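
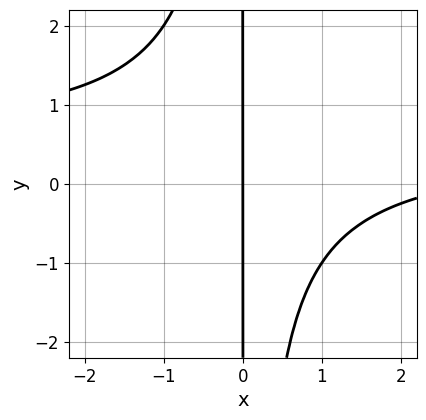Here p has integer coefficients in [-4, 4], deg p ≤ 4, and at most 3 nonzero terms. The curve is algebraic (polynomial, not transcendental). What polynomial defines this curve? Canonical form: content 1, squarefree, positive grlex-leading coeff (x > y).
The degree is 3 — no degree-2 curve has this shape.
Observable constraints: the visible y-axis segment lies entirely on the curve; it meets the x-axis at x = 0 (among the integer gridlines).
Together with the visible shape, these determine p as stated.

2*x^2*y - x^2 + 3*x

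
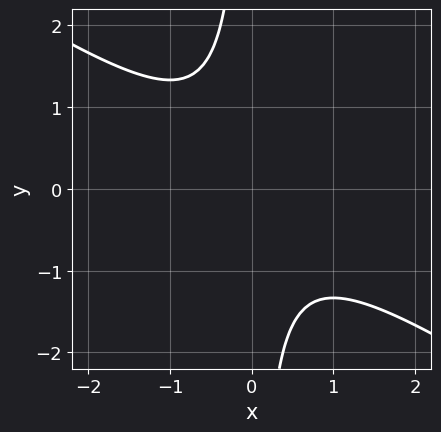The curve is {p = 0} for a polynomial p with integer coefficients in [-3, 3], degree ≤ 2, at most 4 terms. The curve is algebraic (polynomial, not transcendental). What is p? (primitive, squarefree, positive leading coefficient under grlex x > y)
2*x^2 + 3*x*y + 2

deg p = 2. The shape is more complex than any degree-1 curve.
From the axis intercepts and sections: it misses every integer gridline on the x-axis; the curve avoids every integer y-axis point in the box.
Fitting integer coefficients to these (and the overall shape) gives p.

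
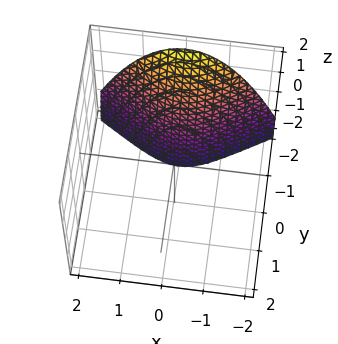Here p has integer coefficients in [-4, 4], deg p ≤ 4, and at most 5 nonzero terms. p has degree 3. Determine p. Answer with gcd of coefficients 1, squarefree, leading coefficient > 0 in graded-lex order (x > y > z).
y^3 + y^2*z + 3*x^2 + 3

deg p = 3.
Reading off the gridlines: no x-intercept at any integer in the box; the surface avoids every integer z-axis point in the box.
These observations pin down the coefficients.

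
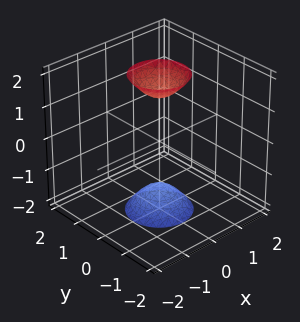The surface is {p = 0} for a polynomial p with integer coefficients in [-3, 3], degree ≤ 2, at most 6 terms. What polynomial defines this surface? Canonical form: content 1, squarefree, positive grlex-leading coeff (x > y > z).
1. There are 2 components. Treating them together as one polynomial.
2. deg p = 2. Two sheets facing apart; a quadric.
3. Symmetry: the z-axis is an axis of rotation, so x and y enter only as x² + y²; mirror symmetry z ↦ −z ⇒ only even powers of z.
4. Against the integer gridlines: the surface avoids every integer x-axis point in the box; no y-intercept at any integer in the box; a circular section at z = -2 has radius between 0 and 1.
5. Matching integer coefficients to the picture gives p.

3*x^2 + 3*y^2 - z^2 + 2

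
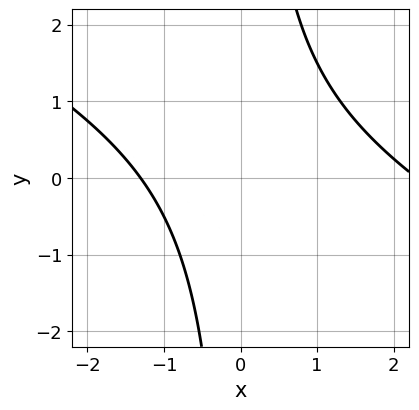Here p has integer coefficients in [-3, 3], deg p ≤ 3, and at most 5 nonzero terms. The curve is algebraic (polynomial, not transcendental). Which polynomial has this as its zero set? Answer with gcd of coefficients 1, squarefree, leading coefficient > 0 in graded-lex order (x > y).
x^2 + 2*x*y - x - 3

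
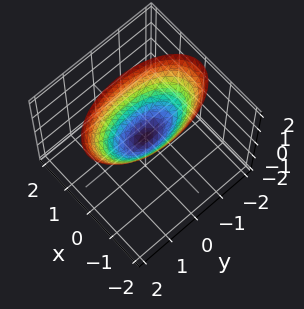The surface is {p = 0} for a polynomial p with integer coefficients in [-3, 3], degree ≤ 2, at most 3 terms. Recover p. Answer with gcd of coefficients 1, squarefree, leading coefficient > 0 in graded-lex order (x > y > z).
3*x^2 + y^2 - 2*z

1. deg p = 2.
2. Symmetries: mirror symmetry x ↦ −x ⇒ only even powers of x; mirror symmetry y ↦ −y ⇒ only even powers of y.
3. From the visible intercepts: it crosses the x-axis at the gridline x = 0; one z-axis crossing is at z = 0.
4. Matching integer coefficients to the picture gives p.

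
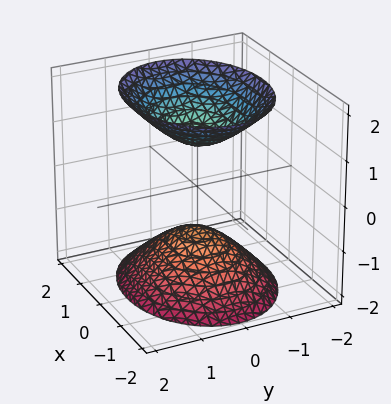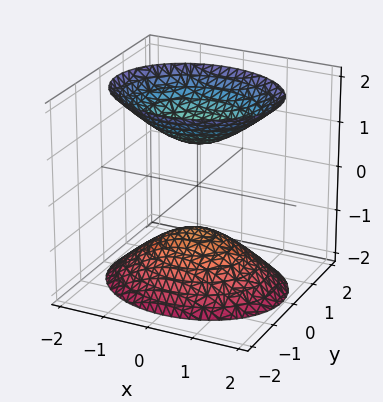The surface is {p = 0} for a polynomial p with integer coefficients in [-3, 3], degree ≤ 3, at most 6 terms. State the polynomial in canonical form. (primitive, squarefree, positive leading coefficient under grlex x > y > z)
First, there are 2 components. Treating them together as one polynomial.
Next, degree: two sheets facing apart; a quadric, so deg p = 2.
Then, symmetries: mirror symmetry y ↦ −y ⇒ only even powers of y; it's symmetric under x → −x, forcing even powers of x; mirror symmetry z ↦ −z ⇒ only even powers of z.
Then, reading off the gridlines: among the integer gridlines, it crosses the z-axis at z ∈ {-1, 1}; the surface avoids every integer x-axis point in the box; the surface avoids every integer y-axis point in the box.
Finally, the integer polynomial consistent with all of this is the stated p.

2*x^2 + 3*y^2 - 2*z^2 + 2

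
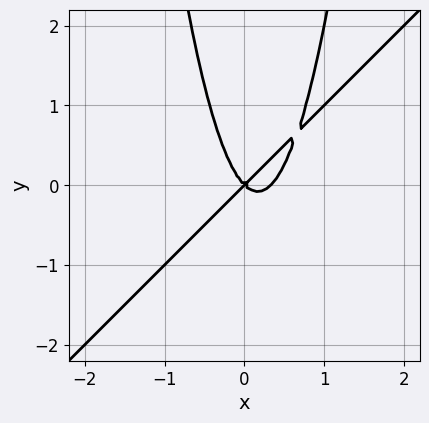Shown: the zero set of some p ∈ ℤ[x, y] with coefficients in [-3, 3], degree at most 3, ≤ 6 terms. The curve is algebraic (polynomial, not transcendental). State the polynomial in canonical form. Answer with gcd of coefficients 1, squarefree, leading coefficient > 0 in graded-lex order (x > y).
First, the degree is 3 — the shape is more complex than any degree-2 curve.
Then, checking where it meets the axes: one y-axis crossing is at y = 0; it crosses the x-axis at the gridline x = 0.
Finally, fitting integer coefficients to these (and the overall shape) gives p.

3*x^3 - 3*x^2*y - x^2 + y^2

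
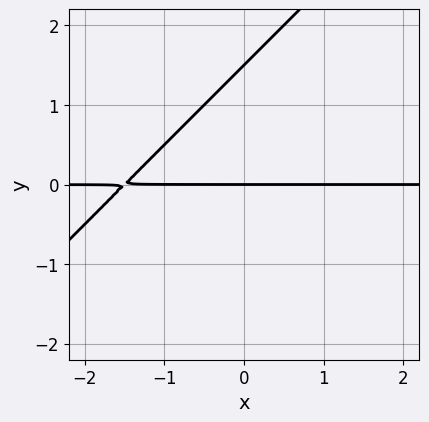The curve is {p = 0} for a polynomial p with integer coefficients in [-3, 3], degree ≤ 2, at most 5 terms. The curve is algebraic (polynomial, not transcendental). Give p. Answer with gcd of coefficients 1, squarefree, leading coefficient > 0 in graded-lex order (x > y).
2*x*y - 2*y^2 + 3*y

(a) The degree is 2 — a generic line meets the curve in up to 2 points.
(b) Reading off the gridlines: it crosses the y-axis at the gridline y = 0; every point of the x-axis in the box is on the curve.
(c) These observations pin down the coefficients.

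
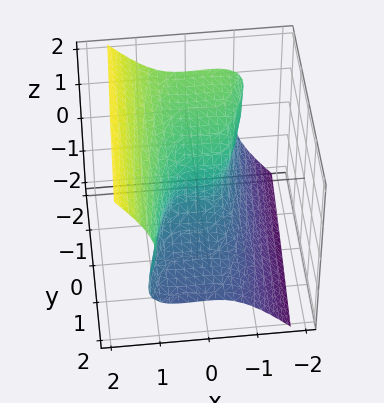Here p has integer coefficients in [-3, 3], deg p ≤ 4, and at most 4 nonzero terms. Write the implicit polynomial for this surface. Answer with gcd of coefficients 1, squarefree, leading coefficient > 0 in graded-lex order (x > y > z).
First, degree: a generic line meets the surface in up to 3 points, so deg p = 3.
Then, observable constraints: one y-axis crossing is at y = 0; it crosses the x-axis at the gridline x = 0; it crosses the z-axis at the gridline z = 0.
Finally, matching integer coefficients to the picture gives p.

3*x^3 + 2*x^2*z - 3*z^3 - 2*y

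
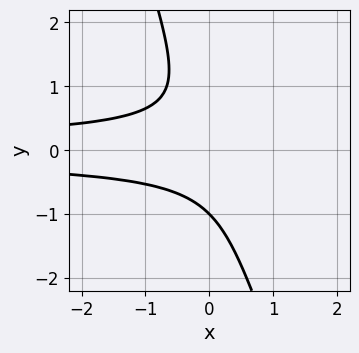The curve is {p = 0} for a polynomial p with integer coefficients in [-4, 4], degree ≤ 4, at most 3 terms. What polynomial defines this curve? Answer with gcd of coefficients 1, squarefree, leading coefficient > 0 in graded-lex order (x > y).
3*x*y^2 + y^3 + 1

Degree: no degree-2 curve has this shape, so deg p = 3.
Reading off the gridlines: it meets the y-axis at y = -1 (among the integer gridlines); no x-intercept at any integer in the box.
These observations pin down the coefficients.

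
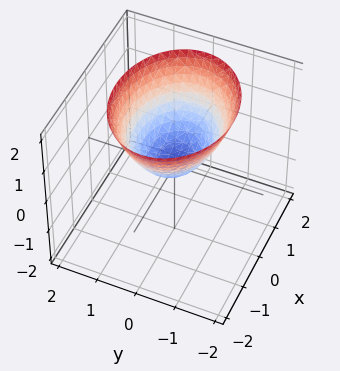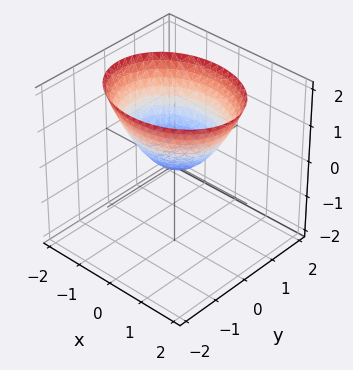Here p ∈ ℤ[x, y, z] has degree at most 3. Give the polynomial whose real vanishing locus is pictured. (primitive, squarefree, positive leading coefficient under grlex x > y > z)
1. Degree: a single bowl opening along one axis; a quadric, so deg p = 2.
2. Symmetries: it's symmetric under x → −x, forcing even powers of x; mirror symmetry y ↦ −y ⇒ only even powers of y.
3. Reading off the gridlines: it crosses the z-axis at the gridline z = 0; it crosses the x-axis at the gridline x = 0; it crosses the y-axis at the gridline y = 0.
4. Solving for integer coefficients yields p as stated.

2*x^2 + 3*y^2 - 3*z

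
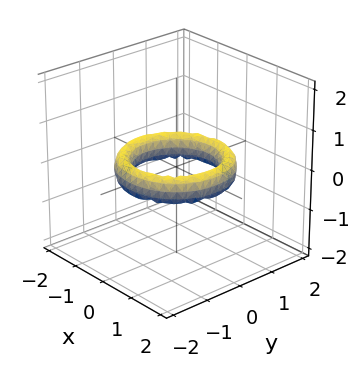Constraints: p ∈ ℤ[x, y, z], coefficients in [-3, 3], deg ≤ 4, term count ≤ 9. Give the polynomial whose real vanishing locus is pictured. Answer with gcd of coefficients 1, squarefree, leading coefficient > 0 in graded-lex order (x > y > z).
1. The degree is 4 — the shape is more complex than any degree-3 surface.
2. Symmetries: the surface is invariant under rotation about z: p = q(x² + y², z).
3. Against the integer gridlines: the y-axis gridline crossings are at y ∈ {-1, 1}; a circular section at z = 0 has radius exactly 1; no z-intercept at any integer in the box; among the integer gridlines, it crosses the x-axis at x ∈ {-1, 1}.
4. Fitting integer coefficients to these (and the overall shape) gives p.

x^4 + 2*x^2*y^2 + y^4 - 3*x^2 - 3*y^2 + 2*z^2 + 2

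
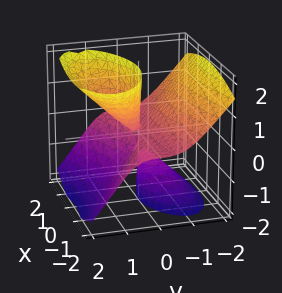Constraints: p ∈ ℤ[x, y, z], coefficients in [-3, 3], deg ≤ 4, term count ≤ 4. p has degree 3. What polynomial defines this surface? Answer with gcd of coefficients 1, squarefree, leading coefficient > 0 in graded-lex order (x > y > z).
x^2*z + 2*y^3 - 2*y*z^2 - y*z

1. I count 2 distinct pieces. Treating them together as one polynomial.
2. deg p = 3. The shape is more complex than any degree-2 surface.
3. Reading off the gridlines: the visible z-axis segment lies entirely on the surface; it meets the y-axis at y = 0 (among the integer gridlines); the visible x-axis segment lies entirely on the surface.
4. Solving for integer coefficients yields p as stated.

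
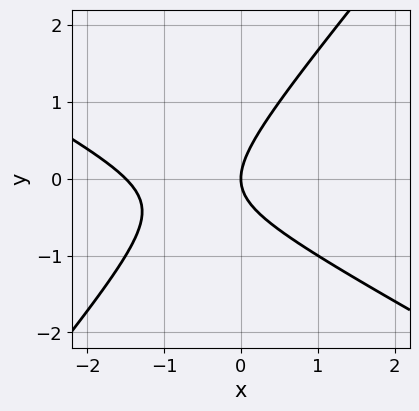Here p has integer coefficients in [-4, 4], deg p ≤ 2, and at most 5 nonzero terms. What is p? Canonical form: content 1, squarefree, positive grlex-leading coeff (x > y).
1. deg p = 2. No degree-1 curve has this shape.
2. Against the integer gridlines: it crosses the y-axis at the gridline y = 0; it crosses the x-axis at the gridline x = 0.
3. Assembling these constraints gives the stated polynomial.

2*x^2 + 2*x*y - 3*y^2 + 3*x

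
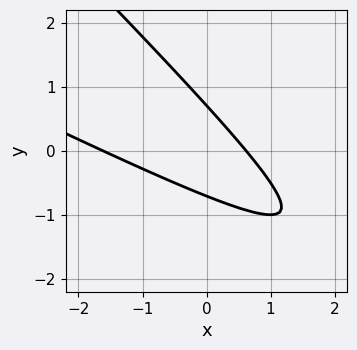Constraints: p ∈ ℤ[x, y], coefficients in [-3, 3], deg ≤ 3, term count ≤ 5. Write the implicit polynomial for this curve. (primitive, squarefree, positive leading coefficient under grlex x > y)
x^2 + 3*x*y + 2*y^2 + x - 1

1. The degree is 2 — a generic line meets the curve in up to 2 points.
2. Matching integer coefficients to the picture gives p.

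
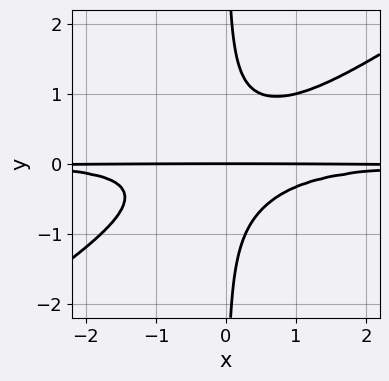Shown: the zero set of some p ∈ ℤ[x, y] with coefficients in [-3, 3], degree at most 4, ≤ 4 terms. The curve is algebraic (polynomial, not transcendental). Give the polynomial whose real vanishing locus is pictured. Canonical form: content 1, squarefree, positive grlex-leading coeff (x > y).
The degree is 4 — no degree-3 curve has this shape.
Checking where it meets the axes: the visible x-axis segment lies entirely on the curve; one y-axis crossing is at y = 0.
Matching integer coefficients to the picture gives p.

2*x^2*y^2 - 3*x*y^3 + y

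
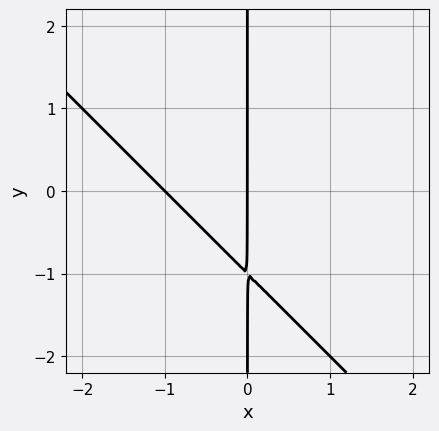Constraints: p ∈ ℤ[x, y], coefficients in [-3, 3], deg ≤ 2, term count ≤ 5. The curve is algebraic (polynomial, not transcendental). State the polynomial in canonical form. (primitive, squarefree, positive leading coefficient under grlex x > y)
The degree is 2 — the shape is more complex than any degree-1 curve.
From the visible intercepts: among the integer gridlines, it crosses the x-axis at x ∈ {-1, 0}; the visible y-axis segment lies entirely on the curve.
Matching integer coefficients to the picture gives p.

x^2 + x*y + x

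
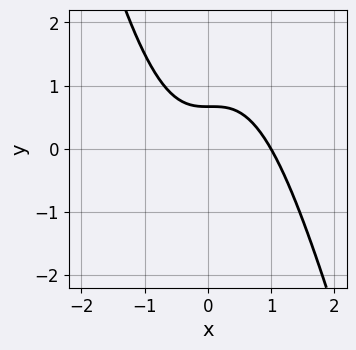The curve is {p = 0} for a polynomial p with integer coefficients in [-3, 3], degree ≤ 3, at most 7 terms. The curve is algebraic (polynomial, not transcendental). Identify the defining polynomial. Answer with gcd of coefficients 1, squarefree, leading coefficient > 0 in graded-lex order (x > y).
1. deg p = 3. The shape is more complex than any degree-2 curve.
2. Observable constraints: one x-axis crossing is at x = 1.
3. Assembling these constraints gives the stated polynomial.

3*x^3 + x^2*y - x^2 + 3*y - 2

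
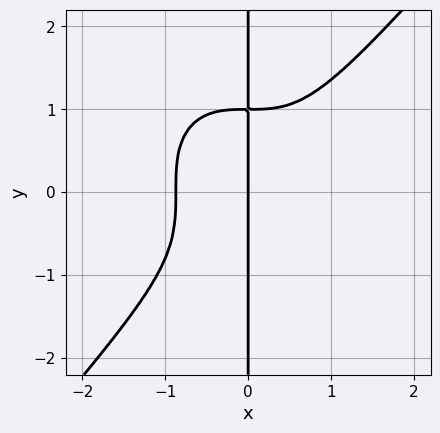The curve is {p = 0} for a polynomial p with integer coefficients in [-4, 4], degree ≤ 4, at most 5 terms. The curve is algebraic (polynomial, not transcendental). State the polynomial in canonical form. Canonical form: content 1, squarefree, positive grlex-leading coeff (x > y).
The degree is 4 — no degree-3 curve has this shape.
From the axis intercepts and sections: it crosses the x-axis at the gridline x = 0; every point of the y-axis in the box is on the curve.
Putting this together gives p.

3*x^4 - 2*x*y^3 + 2*x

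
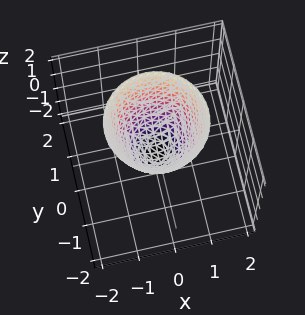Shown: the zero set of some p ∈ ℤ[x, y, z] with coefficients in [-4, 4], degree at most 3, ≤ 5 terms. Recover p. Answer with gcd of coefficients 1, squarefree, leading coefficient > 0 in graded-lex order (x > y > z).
deg p = 2. No degree-1 surface has this shape.
Symmetries: every cross-section ⟂ z is a circle, so x, y appear only via x² + y².
Against the integer gridlines: a circular section at z = 0 has radius between 0 and 1.
Together with the visible shape, these determine p as stated.

3*x^2 + 3*y^2 - 2*z - 1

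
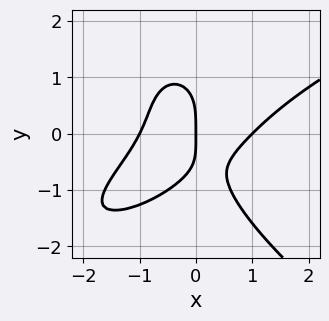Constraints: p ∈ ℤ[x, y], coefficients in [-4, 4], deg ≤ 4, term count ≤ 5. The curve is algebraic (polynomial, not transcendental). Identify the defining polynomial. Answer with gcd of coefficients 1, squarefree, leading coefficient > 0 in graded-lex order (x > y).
y^4 - 2*x^3 + 3*x^2*y + x*y + 2*x

(a) Degree: a generic line meets the curve in up to 4 points, so deg p = 4.
(b) Against the integer gridlines: it crosses the y-axis at the gridline y = 0; among the integer gridlines, it crosses the x-axis at x ∈ {-1, 0, 1}.
(c) Assembling these constraints gives the stated polynomial.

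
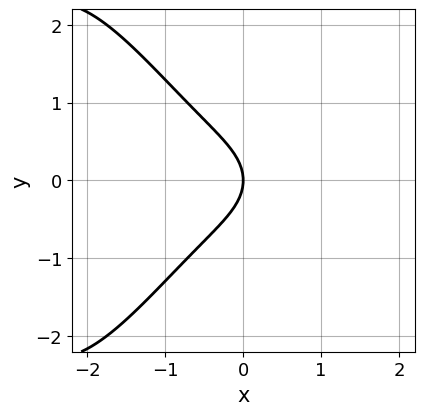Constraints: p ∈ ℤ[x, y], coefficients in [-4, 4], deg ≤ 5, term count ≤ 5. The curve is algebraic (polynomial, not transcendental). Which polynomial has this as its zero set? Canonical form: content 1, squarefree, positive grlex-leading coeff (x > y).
1. deg p = 4. No degree-3 curve has this shape.
2. Symmetries: the y ↦ −y reflection is a symmetry, so y appears only in even powers.
3. From the axis intercepts and sections: one y-axis crossing is at y = 0; it meets the x-axis at x = 0 (among the integer gridlines).
4. Fitting integer coefficients to these (and the overall shape) gives p.

x^4 + 3*x^3 + 3*y^2 + 3*x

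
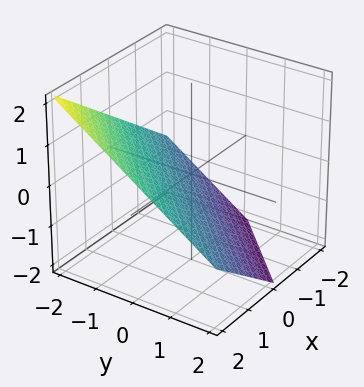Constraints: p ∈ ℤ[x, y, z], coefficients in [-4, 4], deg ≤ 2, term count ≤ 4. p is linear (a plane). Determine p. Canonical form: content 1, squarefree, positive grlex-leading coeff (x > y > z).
1. The degree is 1 — every cross-section is a straight line — this is a plane.
2. From the visible intercepts: it meets the y-axis at y = -1 (among the integer gridlines); it meets the x-axis at x = 1 (among the integer gridlines).
3. Assembling these constraints gives the stated polynomial.

2*x - 2*y - 3*z - 2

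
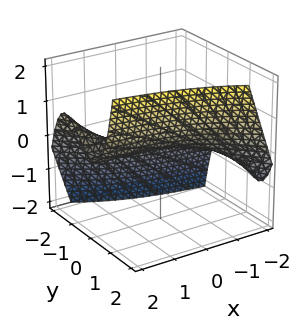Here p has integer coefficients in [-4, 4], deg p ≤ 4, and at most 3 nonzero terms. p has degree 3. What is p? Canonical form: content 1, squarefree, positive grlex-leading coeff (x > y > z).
Degree: no degree-2 surface has this shape, so deg p = 3.
From the axis intercepts and sections: the visible x-axis segment lies entirely on the surface; one z-axis crossing is at z = 0; one y-axis crossing is at y = 0.
These observations pin down the coefficients.

2*x*y^2 + 2*y^3 - 3*z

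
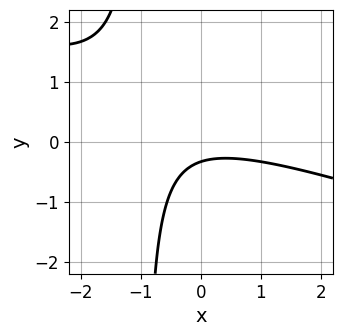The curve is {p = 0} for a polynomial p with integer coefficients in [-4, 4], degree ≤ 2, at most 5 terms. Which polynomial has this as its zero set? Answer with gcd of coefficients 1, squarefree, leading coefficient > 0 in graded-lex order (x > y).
x^2 + 3*x*y + 3*y + 1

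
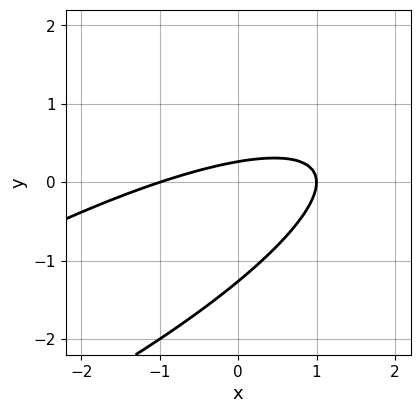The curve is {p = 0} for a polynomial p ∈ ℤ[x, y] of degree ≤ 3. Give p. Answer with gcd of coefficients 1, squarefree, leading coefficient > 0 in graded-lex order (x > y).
x^2 - 3*x*y + 3*y^2 + 3*y - 1

(a) Degree: no degree-1 curve has this shape, so deg p = 2.
(b) Reading off the gridlines: the x-axis gridline crossings are at x ∈ {-1, 1}.
(c) Solving for integer coefficients yields p as stated.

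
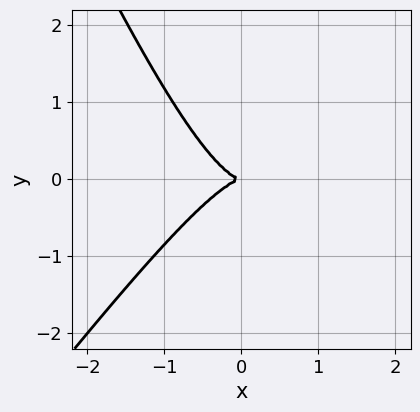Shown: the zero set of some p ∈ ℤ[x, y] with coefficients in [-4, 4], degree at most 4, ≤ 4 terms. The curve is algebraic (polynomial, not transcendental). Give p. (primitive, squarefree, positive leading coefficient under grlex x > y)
3*x^3 - x^2*y - x*y^2 + 2*y^2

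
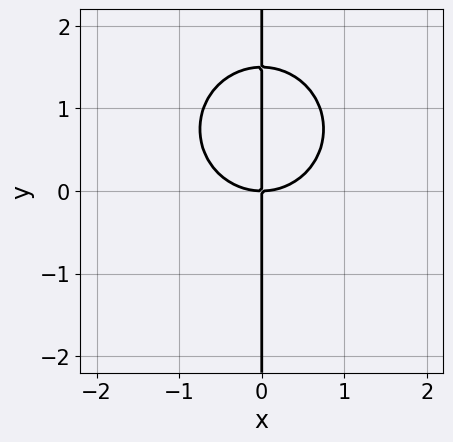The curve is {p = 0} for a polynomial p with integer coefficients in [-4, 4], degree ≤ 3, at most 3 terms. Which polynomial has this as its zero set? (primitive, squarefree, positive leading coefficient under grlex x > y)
First, degree: no degree-2 curve has this shape, so deg p = 3.
Next, observable constraints: one x-axis crossing is at x = 0; every point of the y-axis in the box is on the curve.
Finally, matching integer coefficients to the picture gives p.

2*x^3 + 2*x*y^2 - 3*x*y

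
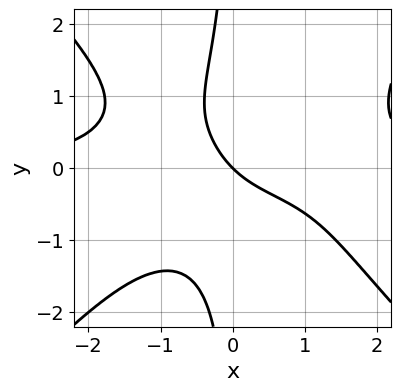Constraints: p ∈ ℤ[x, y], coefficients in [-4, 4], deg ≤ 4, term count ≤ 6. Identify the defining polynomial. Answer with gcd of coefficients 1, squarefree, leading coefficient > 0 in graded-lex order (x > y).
2*x^3*y - 2*x*y^3 - 3*x*y - 3*x - 3*y

1. Degree: the shape is more complex than any degree-3 curve, so deg p = 4.
2. From the visible intercepts: it crosses the x-axis at the gridline x = 0; it crosses the y-axis at the gridline y = 0.
3. Putting this together gives p.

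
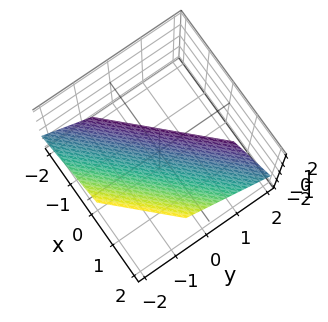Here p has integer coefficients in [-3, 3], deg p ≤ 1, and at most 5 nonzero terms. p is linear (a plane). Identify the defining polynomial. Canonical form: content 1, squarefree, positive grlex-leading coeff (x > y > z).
3*x - 3*y - 3*z - 2

1. deg p = 1. The surface is flat (a plane).
2. The integer polynomial consistent with all of this is the stated p.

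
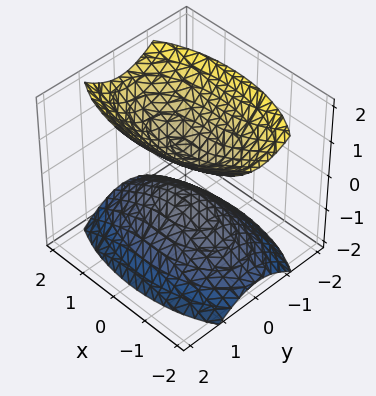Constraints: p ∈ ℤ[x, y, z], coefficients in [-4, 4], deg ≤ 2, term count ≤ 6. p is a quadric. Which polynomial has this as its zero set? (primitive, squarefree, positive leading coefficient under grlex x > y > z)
x^2 + 3*y^2 - 2*z^2 + 1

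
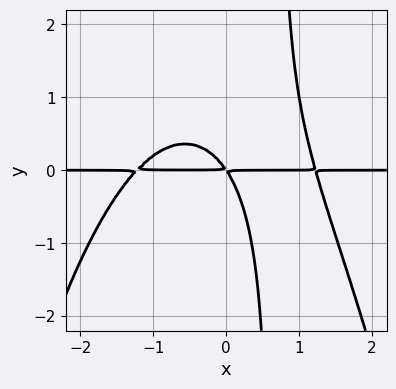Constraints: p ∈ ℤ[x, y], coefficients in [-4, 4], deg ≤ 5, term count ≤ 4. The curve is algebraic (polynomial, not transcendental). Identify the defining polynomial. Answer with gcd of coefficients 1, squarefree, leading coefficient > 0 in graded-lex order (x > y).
deg p = 4.
Against the integer gridlines: the visible x-axis segment lies entirely on the curve.
Matching integer coefficients to the picture gives p.

2*x^3*y + 3*x*y^2 - 3*x*y - 2*y^2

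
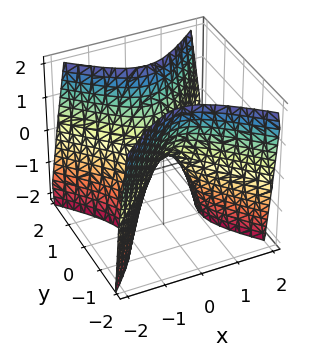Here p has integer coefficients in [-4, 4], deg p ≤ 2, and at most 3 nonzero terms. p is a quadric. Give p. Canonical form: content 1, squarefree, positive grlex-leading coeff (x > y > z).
2*x^2 - 2*y^2 + z

(a) The degree is 2 — a hyperbolic paraboloid; a quadric.
(b) Symmetries: mirror symmetry y ↦ −y ⇒ only even powers of y; it's symmetric under x → −x, forcing even powers of x.
(c) From the axis intercepts and sections: it meets the z-axis at z = 0 (among the integer gridlines); one x-axis crossing is at x = 0; it meets the y-axis at y = 0 (among the integer gridlines).
(d) Fitting integer coefficients to these (and the overall shape) gives p.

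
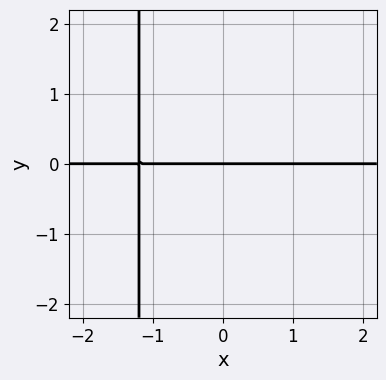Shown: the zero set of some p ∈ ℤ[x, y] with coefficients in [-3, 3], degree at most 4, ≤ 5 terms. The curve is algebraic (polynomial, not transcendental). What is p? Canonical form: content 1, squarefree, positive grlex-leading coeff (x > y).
2*x^3*y + x^2*y + 2*y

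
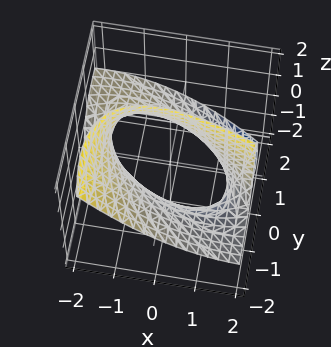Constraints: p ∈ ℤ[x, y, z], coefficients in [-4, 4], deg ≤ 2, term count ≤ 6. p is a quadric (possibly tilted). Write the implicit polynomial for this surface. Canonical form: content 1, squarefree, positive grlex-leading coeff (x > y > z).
x^2 + 2*x*y + y^2 + 3*y*z - 2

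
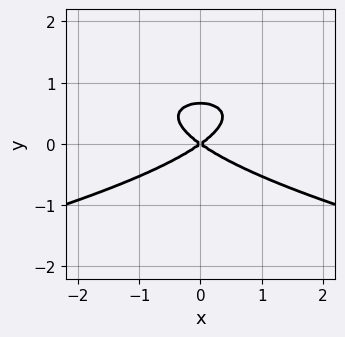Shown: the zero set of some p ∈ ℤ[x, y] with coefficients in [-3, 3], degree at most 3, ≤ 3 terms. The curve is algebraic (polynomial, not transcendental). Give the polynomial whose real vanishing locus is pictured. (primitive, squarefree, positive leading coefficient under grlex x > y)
(a) Degree: the shape is more complex than any degree-2 curve, so deg p = 3.
(b) Symmetries: the x ↦ −x reflection is a symmetry, so x appears only in even powers.
(c) Reading off the gridlines: one y-axis crossing is at y = 0; one x-axis crossing is at x = 0.
(d) The integer polynomial consistent with all of this is the stated p.

3*y^3 + x^2 - 2*y^2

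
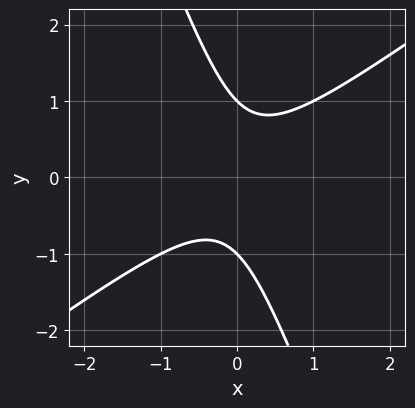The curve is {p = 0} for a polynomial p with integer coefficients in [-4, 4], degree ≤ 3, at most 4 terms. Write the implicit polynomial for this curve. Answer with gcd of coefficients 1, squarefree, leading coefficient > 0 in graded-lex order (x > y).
2*x^2 - 2*x*y - y^2 + 1

First, the degree is 2 — no degree-1 curve has this shape.
Next, against the integer gridlines: no x-intercept at any integer in the box; among the integer gridlines, it crosses the y-axis at y ∈ {-1, 1}.
Finally, together with the visible shape, these determine p as stated.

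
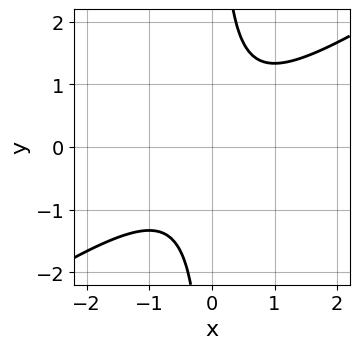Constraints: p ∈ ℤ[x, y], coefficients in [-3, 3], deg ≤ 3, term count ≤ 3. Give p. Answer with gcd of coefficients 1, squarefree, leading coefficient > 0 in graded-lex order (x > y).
2*x^2 - 3*x*y + 2

First, deg p = 2. The shape is more complex than any degree-1 curve.
Then, reading off the gridlines: no y-intercept at any integer in the box; the curve avoids every integer x-axis point in the box.
Finally, fitting integer coefficients to these (and the overall shape) gives p.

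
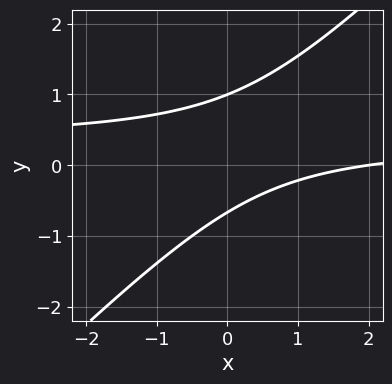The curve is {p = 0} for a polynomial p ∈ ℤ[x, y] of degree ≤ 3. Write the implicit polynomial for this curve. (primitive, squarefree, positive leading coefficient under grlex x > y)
3*x*y - 3*y^2 - x + y + 2

1. The degree is 2 — the shape is more complex than any degree-1 curve.
2. Checking where it meets the axes: one y-axis crossing is at y = 1; it meets the x-axis at x = 2 (among the integer gridlines).
3. Solving for integer coefficients yields p as stated.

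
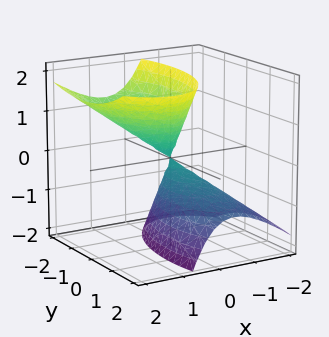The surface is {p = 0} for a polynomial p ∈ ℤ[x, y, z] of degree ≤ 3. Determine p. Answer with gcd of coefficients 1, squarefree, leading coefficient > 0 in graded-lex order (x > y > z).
First, the picture has 2 separate pieces. They look like related sheets of one shape, so recover p as a whole.
Next, the degree is 2 — a generic line meets the surface in up to 2 points.
Next, checking where it meets the axes: it crosses the y-axis at the gridline y = 0; one x-axis crossing is at x = 0.
Finally, fitting integer coefficients to these (and the overall shape) gives p.

3*x^2 - 3*x*z + y^2 + y*z - z^2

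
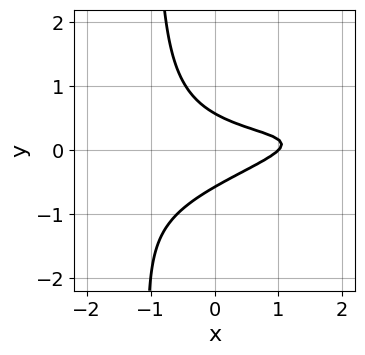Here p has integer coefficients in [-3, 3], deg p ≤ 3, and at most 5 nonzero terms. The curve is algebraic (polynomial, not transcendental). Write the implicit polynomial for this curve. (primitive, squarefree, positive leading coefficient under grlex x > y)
(a) deg p = 3. The shape is more complex than any degree-2 curve.
(b) Observable constraints: it meets the x-axis at x = 1 (among the integer gridlines).
(c) These observations pin down the coefficients.

x^2*y - 3*x*y^2 - 3*y^2 - x + 1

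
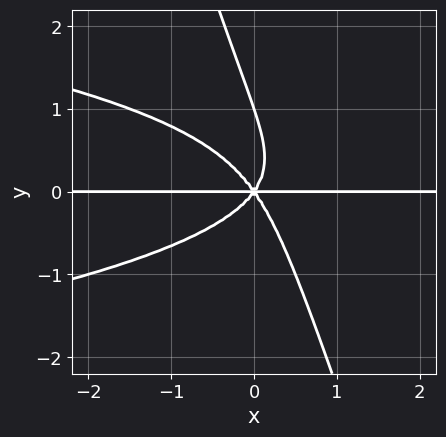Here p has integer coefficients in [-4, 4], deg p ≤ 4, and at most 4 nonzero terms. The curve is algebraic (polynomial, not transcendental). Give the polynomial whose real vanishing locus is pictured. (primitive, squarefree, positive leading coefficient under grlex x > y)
3*x*y^3 + y^4 + 2*x^2*y - y^3

(a) deg p = 4. No degree-3 curve has this shape.
(b) Checking where it meets the axes: every point of the x-axis in the box is on the curve; among the integer gridlines, it crosses the y-axis at y ∈ {0, 1}.
(c) Assembling these constraints gives the stated polynomial.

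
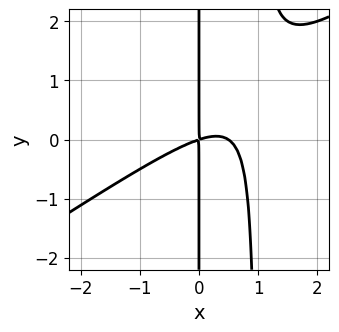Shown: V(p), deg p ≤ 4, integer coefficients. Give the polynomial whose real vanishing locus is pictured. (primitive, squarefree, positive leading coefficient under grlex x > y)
deg p = 3.
From the axis intercepts and sections: the visible y-axis segment lies entirely on the curve.
Solving for integer coefficients yields p as stated.

2*x^3 - 3*x^2*y - x^2 + 3*x*y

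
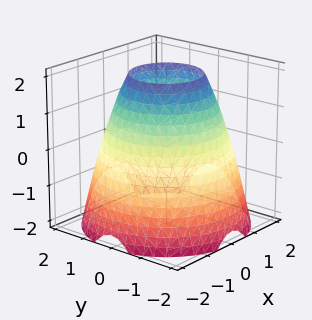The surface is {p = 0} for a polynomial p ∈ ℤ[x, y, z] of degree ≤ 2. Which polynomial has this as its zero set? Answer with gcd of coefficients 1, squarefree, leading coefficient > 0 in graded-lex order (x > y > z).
Degree: no degree-1 surface has this shape, so deg p = 2.
Symmetry: every cross-section ⟂ z is a circle, so x, y appear only via x² + y².
Against the integer gridlines: a circular section at z = 1 has radius between 1 and 2; no z-intercept at any integer in the box.
Putting this together gives p.

x^2 + y^2 + z - 3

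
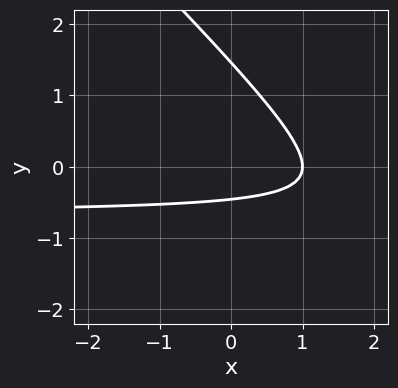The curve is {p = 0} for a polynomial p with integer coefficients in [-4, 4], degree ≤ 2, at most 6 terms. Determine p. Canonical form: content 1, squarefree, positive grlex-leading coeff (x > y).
First, the degree is 2 — no degree-1 curve has this shape.
Next, observable constraints: it meets the x-axis at x = 1 (among the integer gridlines).
Finally, fitting integer coefficients to these (and the overall shape) gives p.

3*x*y + 3*y^2 + 2*x - 3*y - 2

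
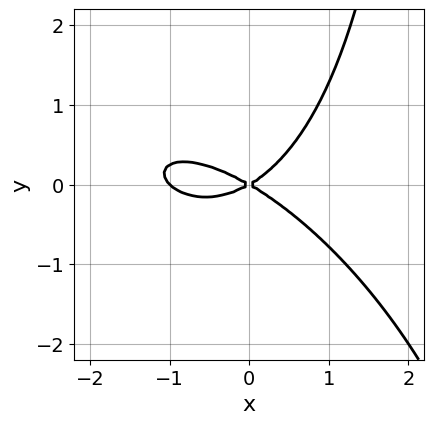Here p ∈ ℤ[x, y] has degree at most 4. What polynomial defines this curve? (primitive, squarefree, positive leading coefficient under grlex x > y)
x^3 + x^2*y + x*y^2 + x^2 - 3*y^2

First, degree: the shape is more complex than any degree-2 curve, so deg p = 3.
Then, observable constraints: the x-axis gridline crossings are at x ∈ {-1, 0}; it meets the y-axis at y = 0 (among the integer gridlines).
Finally, these observations pin down the coefficients.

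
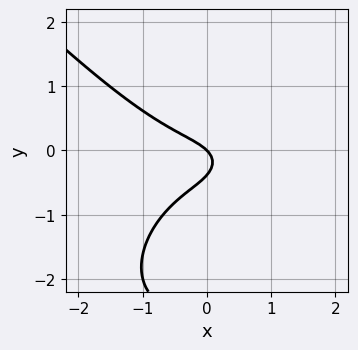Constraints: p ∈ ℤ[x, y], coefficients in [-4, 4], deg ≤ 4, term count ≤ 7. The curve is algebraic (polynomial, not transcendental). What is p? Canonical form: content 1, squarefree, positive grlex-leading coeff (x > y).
(a) Degree: the shape is more complex than any degree-2 curve, so deg p = 3.
(b) Against the integer gridlines: it crosses the y-axis at the gridline y = 0; one x-axis crossing is at x = 0.
(c) Assembling these constraints gives the stated polynomial.

x^3 + y^3 + 3*y^2 + x + y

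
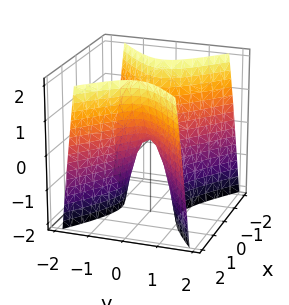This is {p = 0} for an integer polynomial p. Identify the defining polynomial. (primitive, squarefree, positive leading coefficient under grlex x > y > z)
Degree: a saddle surface; a quadric, so deg p = 2.
Symmetries: it's symmetric under y → −y, forcing even powers of y; it's symmetric under x → −x, forcing even powers of x.
From the visible intercepts: one z-axis crossing is at z = 0; one y-axis crossing is at y = 0.
The integer polynomial consistent with all of this is the stated p.

2*x^2 - 3*y^2 - z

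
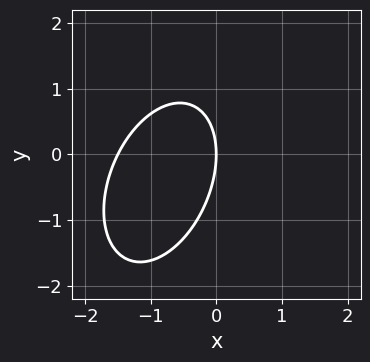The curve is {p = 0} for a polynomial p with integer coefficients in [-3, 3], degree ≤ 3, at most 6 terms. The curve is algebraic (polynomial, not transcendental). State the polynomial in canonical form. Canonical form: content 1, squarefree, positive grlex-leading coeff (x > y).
2*x^2 - x*y + y^2 + 3*x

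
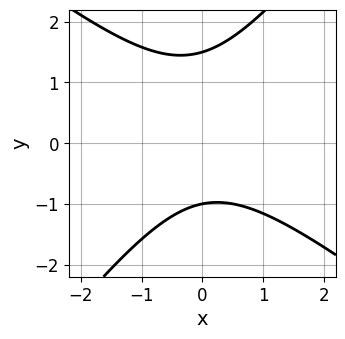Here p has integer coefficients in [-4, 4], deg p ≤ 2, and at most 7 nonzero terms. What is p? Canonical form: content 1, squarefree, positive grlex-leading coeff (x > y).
(a) deg p = 2. The shape is more complex than any degree-1 curve.
(b) Checking where it meets the axes: it crosses the y-axis at the gridline y = -1; no x-intercept at any integer in the box.
(c) Putting this together gives p.

2*x^2 + x*y - 2*y^2 + y + 3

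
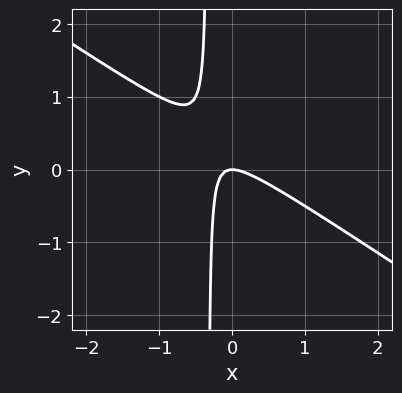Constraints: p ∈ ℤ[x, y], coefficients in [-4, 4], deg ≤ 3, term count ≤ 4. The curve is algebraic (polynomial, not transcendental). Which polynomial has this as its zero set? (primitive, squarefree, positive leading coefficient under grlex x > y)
1. The degree is 2 — a generic line meets the curve in up to 2 points.
2. From the visible intercepts: it crosses the x-axis at the gridline x = 0; it meets the y-axis at y = 0 (among the integer gridlines).
3. Assembling these constraints gives the stated polynomial.

2*x^2 + 3*x*y + y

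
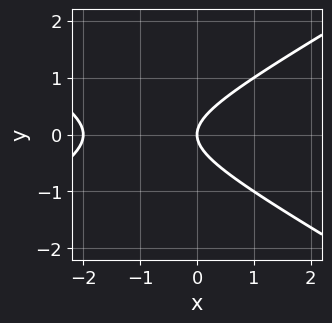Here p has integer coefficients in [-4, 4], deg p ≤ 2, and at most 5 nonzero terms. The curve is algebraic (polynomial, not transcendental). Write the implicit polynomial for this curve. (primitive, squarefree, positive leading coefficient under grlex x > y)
First, degree: a generic line meets the curve in up to 2 points, so deg p = 2.
Next, symmetries: it's symmetric under y → −y, forcing even powers of y.
Next, checking where it meets the axes: among the integer gridlines, it crosses the x-axis at x ∈ {-2, 0}; one y-axis crossing is at y = 0.
Finally, solving for integer coefficients yields p as stated.

x^2 - 3*y^2 + 2*x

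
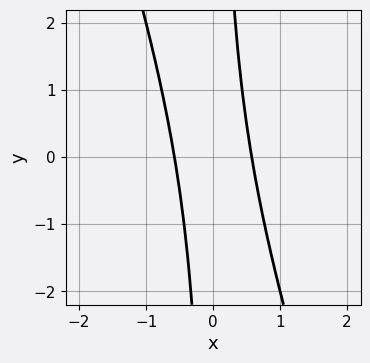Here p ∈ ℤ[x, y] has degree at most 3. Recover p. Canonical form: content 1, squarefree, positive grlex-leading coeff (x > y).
3*x^2 + x*y - 1

(a) deg p = 2. A generic line meets the curve in up to 2 points.
(b) Observable constraints: it misses every integer gridline on the y-axis.
(c) Together with the visible shape, these determine p as stated.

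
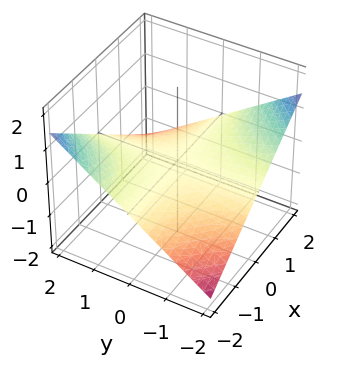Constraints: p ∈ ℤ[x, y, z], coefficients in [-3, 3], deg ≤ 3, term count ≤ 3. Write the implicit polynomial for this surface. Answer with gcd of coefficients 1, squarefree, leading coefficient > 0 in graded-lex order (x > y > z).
x*y + 3*z

1. The degree is 2 — a hyperbolic paraboloid; a quadric.
2. From the axis intercepts and sections: it meets the z-axis at z = 0 (among the integer gridlines); the visible y-axis segment lies entirely on the surface; every point of the x-axis in the box is on the surface.
3. The integer polynomial consistent with all of this is the stated p.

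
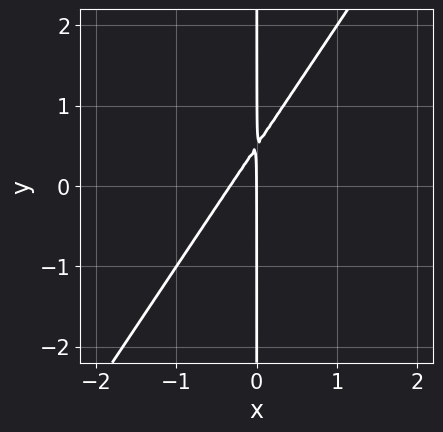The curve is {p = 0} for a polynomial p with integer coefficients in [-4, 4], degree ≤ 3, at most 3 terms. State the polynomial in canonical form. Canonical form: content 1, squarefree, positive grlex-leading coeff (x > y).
3*x^2 - 2*x*y + x

First, deg p = 2. No degree-1 curve has this shape.
Then, observable constraints: it meets the x-axis at x = 0 (among the integer gridlines); every point of the y-axis in the box is on the curve.
Finally, assembling these constraints gives the stated polynomial.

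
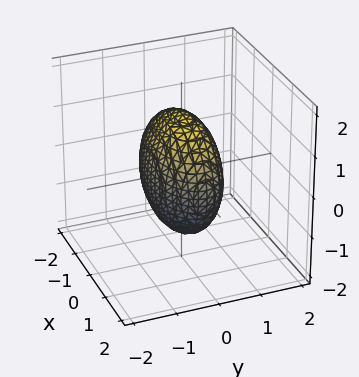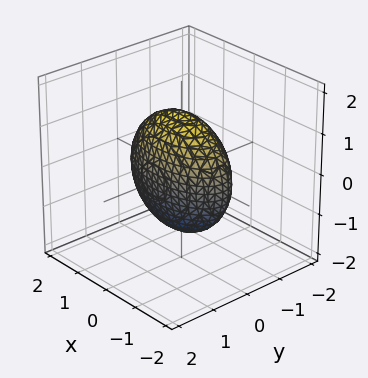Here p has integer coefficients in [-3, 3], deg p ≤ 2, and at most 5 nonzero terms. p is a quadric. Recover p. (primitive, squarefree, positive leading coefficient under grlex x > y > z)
x^2 + 3*y^2 + z^2 - 2

deg p = 2. Bounded and convex; a quadric.
Symmetries: the x ↦ −x reflection is a symmetry, so x appears only in even powers; it's symmetric under z → −z, forcing even powers of z; the y ↦ −y reflection is a symmetry, so y appears only in even powers.
These observations pin down the coefficients.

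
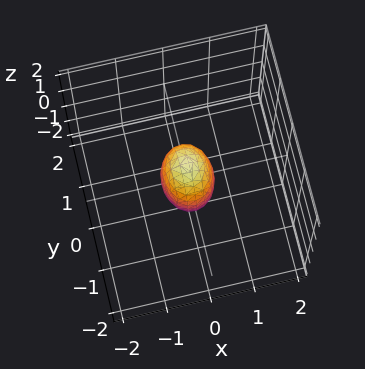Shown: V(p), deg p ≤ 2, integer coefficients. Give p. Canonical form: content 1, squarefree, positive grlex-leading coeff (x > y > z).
3*x^2 + 2*y^2 + z^2 - 1

1. deg p = 2. Bounded and convex; a quadric.
2. Symmetries: mirror symmetry z ↦ −z ⇒ only even powers of z; mirror symmetry x ↦ −x ⇒ only even powers of x; the y ↦ −y reflection is a symmetry, so y appears only in even powers.
3. Against the integer gridlines: the z-axis gridline crossings are at z ∈ {-1, 1}.
4. Assembling these constraints gives the stated polynomial.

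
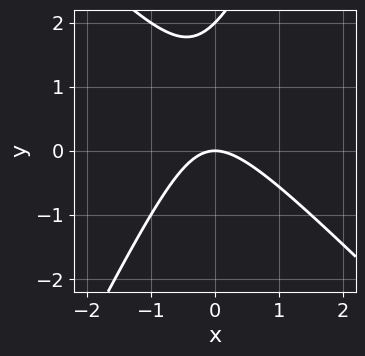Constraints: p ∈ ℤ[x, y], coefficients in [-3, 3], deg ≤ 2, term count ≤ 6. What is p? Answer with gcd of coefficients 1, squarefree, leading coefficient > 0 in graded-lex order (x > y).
2*x^2 + x*y - y^2 + 2*y

deg p = 2. The shape is more complex than any degree-1 curve.
Observable constraints: the y-axis gridline crossings are at y ∈ {0, 2}; it crosses the x-axis at the gridline x = 0.
Fitting integer coefficients to these (and the overall shape) gives p.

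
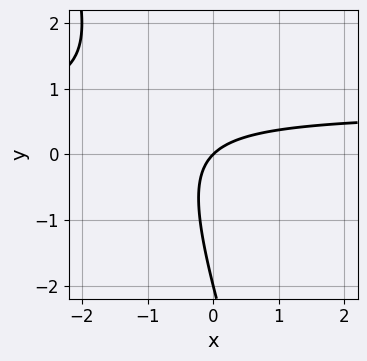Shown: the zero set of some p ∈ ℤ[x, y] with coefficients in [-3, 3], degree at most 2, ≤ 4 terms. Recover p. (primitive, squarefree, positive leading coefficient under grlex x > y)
(a) deg p = 2.
(b) Reading off the gridlines: among the integer gridlines, it crosses the y-axis at y ∈ {-2, 0}; it meets the x-axis at x = 0 (among the integer gridlines).
(c) Matching integer coefficients to the picture gives p.

3*x*y + y^2 - 2*x + 2*y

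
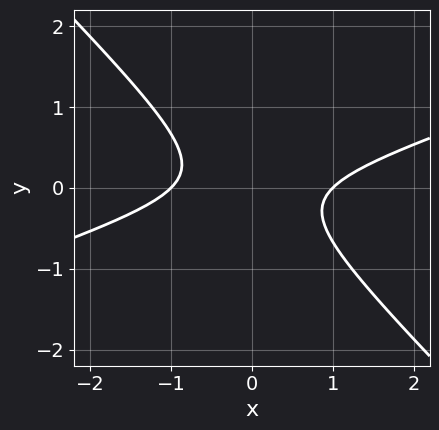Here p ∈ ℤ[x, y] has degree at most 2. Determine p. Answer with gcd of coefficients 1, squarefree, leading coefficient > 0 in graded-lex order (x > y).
x^2 - 2*x*y - 3*y^2 - 1

1. The degree is 2 — a generic line meets the curve in up to 2 points.
2. From the visible intercepts: the x-axis gridline crossings are at x ∈ {-1, 1}; no y-intercept at any integer in the box.
3. Putting this together gives p.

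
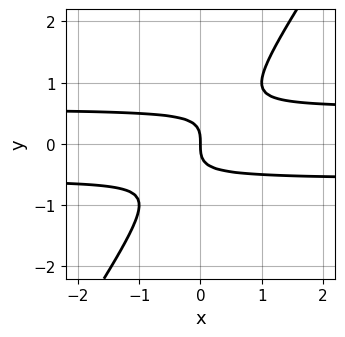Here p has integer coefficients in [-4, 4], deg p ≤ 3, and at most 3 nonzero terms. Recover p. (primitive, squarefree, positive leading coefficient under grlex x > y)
3*x*y^2 - 2*y^3 - x

First, the degree is 3 — the shape is more complex than any degree-2 curve.
Then, observable constraints: it meets the y-axis at y = 0 (among the integer gridlines); it crosses the x-axis at the gridline x = 0.
Finally, together with the visible shape, these determine p as stated.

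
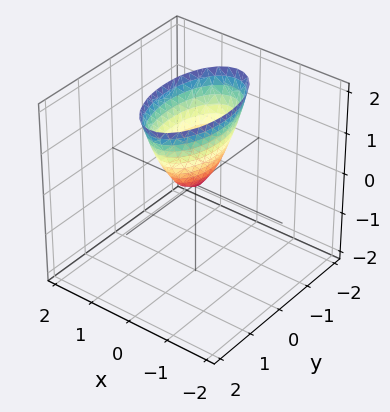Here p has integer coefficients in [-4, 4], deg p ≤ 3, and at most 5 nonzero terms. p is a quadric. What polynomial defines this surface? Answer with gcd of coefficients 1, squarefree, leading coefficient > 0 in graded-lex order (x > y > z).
3*x^2 + y^2 - z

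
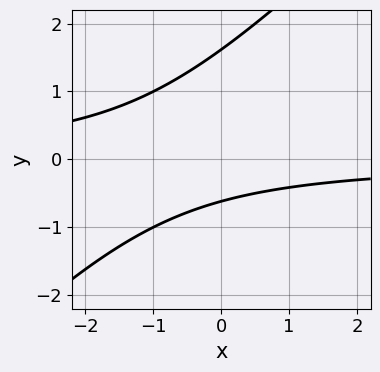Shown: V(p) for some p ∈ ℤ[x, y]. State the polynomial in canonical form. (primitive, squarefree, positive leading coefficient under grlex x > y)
The degree is 2 — no degree-1 curve has this shape.
Checking where it meets the axes: no x-intercept at any integer in the box.
Putting this together gives p.

x*y - y^2 + y + 1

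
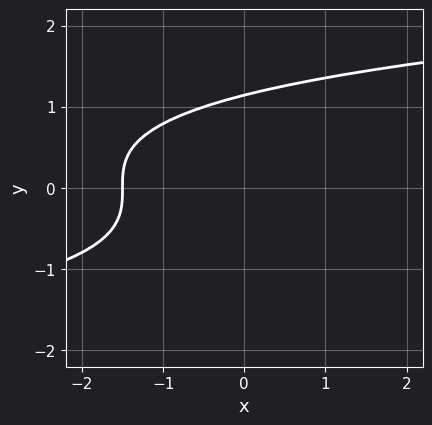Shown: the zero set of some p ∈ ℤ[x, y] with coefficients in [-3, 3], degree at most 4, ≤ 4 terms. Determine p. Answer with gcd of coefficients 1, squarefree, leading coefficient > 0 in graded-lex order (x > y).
2*y^3 - 2*x - 3

deg p = 3. No degree-2 curve has this shape.
Solving for integer coefficients yields p as stated.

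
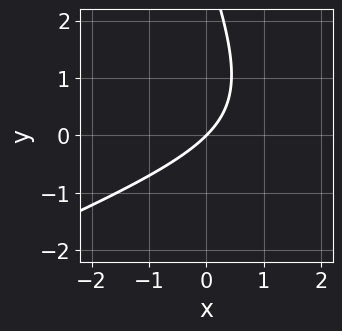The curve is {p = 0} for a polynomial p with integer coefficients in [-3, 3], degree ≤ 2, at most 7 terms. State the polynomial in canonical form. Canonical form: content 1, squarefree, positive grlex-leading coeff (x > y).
(a) deg p = 2. The shape is more complex than any degree-1 curve.
(b) From the axis intercepts and sections: it crosses the y-axis at the gridline y = 0; it meets the x-axis at x = 0 (among the integer gridlines).
(c) Assembling these constraints gives the stated polynomial.

x^2 - 2*x*y - y^2 - 3*x + 3*y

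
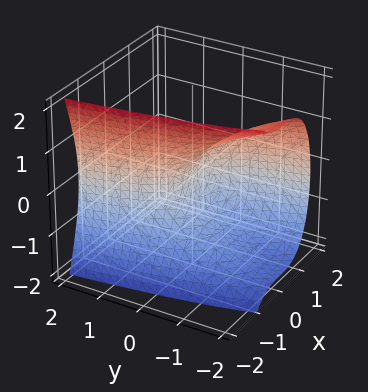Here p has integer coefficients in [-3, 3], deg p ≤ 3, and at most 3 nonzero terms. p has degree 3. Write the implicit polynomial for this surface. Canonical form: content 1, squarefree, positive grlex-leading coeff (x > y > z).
First, degree: a generic line meets the surface in up to 3 points, so deg p = 3.
Then, observable constraints: it meets the y-axis at y = 0 (among the integer gridlines); one z-axis crossing is at z = 0.
Finally, putting this together gives p.

3*x^3 + 2*z^2 + 3*y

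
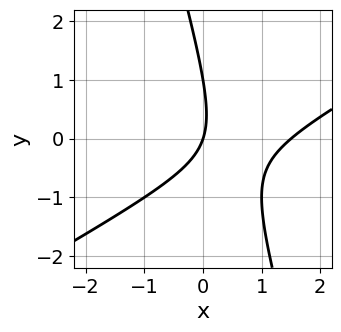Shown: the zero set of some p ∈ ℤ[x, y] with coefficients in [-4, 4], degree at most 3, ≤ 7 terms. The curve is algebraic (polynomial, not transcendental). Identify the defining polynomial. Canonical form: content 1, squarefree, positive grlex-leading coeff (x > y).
1. deg p = 2. The shape is more complex than any degree-1 curve.
2. From the axis intercepts and sections: it crosses the x-axis at the gridline x = 0; among the integer gridlines, it crosses the y-axis at y ∈ {0, 1}.
3. Together with the visible shape, these determine p as stated.

2*x^2 - 3*x*y - y^2 - 3*x + y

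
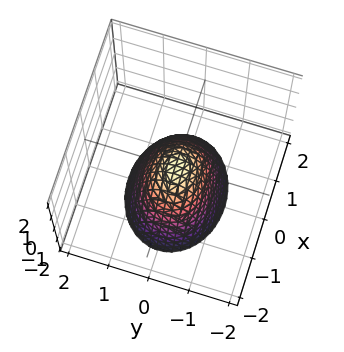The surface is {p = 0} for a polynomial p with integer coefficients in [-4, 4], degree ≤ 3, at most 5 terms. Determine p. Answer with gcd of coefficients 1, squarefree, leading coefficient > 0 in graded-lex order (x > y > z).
2*x^2 + 3*y^2 + 2*z

First, deg p = 2.
Then, symmetries: it's symmetric under y → −y, forcing even powers of y; the x ↦ −x reflection is a symmetry, so x appears only in even powers.
Then, against the integer gridlines: it meets the y-axis at y = 0 (among the integer gridlines); one x-axis crossing is at x = 0.
Finally, fitting integer coefficients to these (and the overall shape) gives p.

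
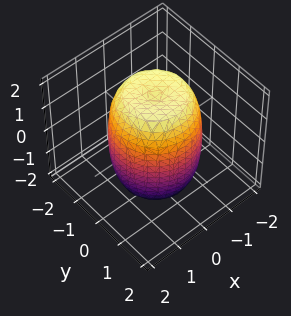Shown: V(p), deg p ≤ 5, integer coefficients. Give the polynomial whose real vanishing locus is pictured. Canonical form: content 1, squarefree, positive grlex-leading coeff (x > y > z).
First, deg p = 4.
Next, symmetry: the surface is invariant under rotation about z: p = q(x² + y², z).
Next, observable constraints: a circular section at z = 1 has radius between 1 and 2.
Finally, together with the visible shape, these determine p as stated.

2*x^4 + 4*x^2*y^2 + 2*y^4 - 2*x^2 - 2*y^2 + z^2 - 3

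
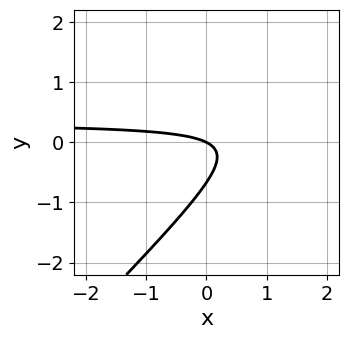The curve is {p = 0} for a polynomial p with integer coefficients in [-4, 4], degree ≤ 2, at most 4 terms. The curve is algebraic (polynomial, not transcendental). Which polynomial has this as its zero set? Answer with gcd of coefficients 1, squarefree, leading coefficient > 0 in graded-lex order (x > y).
(a) deg p = 2.
(b) Against the integer gridlines: it crosses the y-axis at the gridline y = 0; one x-axis crossing is at x = 0.
(c) Together with the visible shape, these determine p as stated.

3*x*y - 3*y^2 - x - 2*y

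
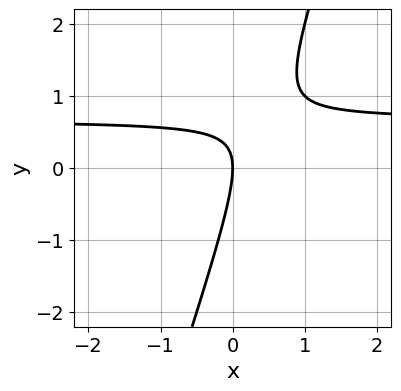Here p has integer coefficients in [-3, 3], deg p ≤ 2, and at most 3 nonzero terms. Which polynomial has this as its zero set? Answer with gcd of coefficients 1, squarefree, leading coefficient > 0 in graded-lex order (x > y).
3*x*y - y^2 - 2*x

The degree is 2 — no degree-1 curve has this shape.
Reading off the gridlines: it meets the x-axis at x = 0 (among the integer gridlines); it crosses the y-axis at the gridline y = 0.
Solving for integer coefficients yields p as stated.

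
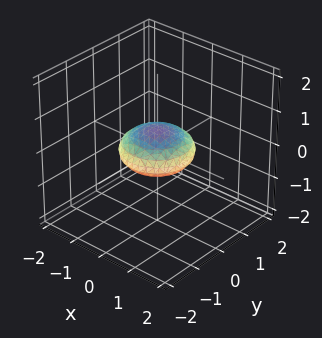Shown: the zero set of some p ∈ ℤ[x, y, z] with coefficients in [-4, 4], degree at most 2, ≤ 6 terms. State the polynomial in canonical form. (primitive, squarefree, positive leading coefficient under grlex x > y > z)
x^2 + y^2 + 3*z^2 - 1

First, degree: the shape is more complex than any degree-1 surface, so deg p = 2.
Next, symmetries: rotational symmetry about the z-axis ⇒ p depends on x, y only through x² + y².
Next, observable constraints: the x-axis gridline crossings are at x ∈ {-1, 1}; the y-axis gridline crossings are at y ∈ {-1, 1}; a circular section at z = 0 has radius exactly 1.
Finally, fitting integer coefficients to these (and the overall shape) gives p.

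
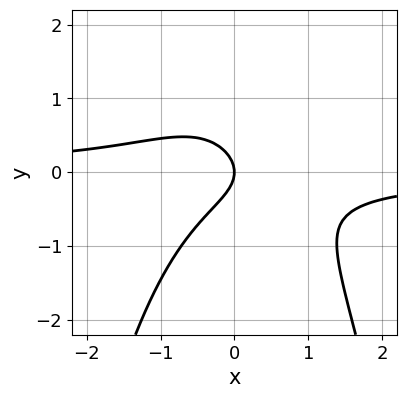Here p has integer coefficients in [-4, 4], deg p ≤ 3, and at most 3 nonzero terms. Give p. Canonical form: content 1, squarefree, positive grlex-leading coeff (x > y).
(a) The degree is 3 — a generic line meets the curve in up to 3 points.
(b) From the visible intercepts: one y-axis crossing is at y = 0; it meets the x-axis at x = 0 (among the integer gridlines).
(c) Matching integer coefficients to the picture gives p.

3*x^2*y + 3*y^2 + 2*x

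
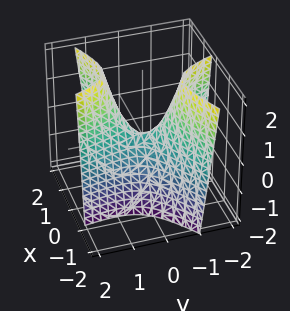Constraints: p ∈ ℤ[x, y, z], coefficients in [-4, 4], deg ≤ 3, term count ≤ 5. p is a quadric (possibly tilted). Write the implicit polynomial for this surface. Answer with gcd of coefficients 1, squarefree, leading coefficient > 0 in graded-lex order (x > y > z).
The degree is 2 — the shape is more complex than any degree-1 surface.
From the axis intercepts and sections: one z-axis crossing is at z = 0; it crosses the x-axis at the gridline x = 0.
Putting this together gives p.

2*x^2 - 3*x*y - y^2 + z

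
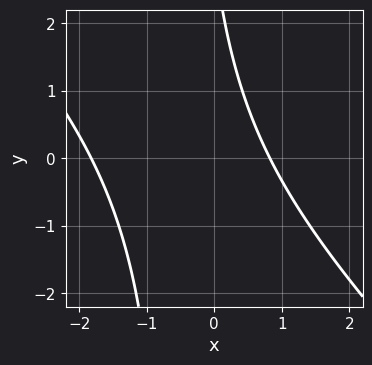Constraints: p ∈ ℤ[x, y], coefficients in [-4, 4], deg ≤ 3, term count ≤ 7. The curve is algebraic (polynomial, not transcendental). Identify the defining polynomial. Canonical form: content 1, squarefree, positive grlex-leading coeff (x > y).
1. deg p = 2.
2. Observable constraints: it misses every integer gridline on the y-axis.
3. Fitting integer coefficients to these (and the overall shape) gives p.

2*x^2 + 2*x*y + 2*x + y - 3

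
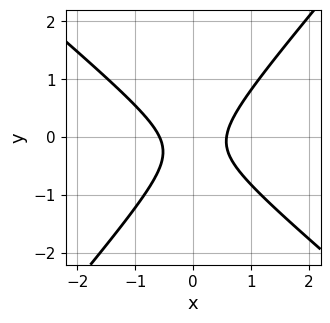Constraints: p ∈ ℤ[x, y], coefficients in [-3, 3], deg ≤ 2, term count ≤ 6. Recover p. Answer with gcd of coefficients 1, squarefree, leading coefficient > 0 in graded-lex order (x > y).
3*x^2 + x*y - 3*y^2 - y - 1

1. The degree is 2 — a generic line meets the curve in up to 2 points.
2. From the axis intercepts and sections: it misses every integer gridline on the y-axis.
3. Together with the visible shape, these determine p as stated.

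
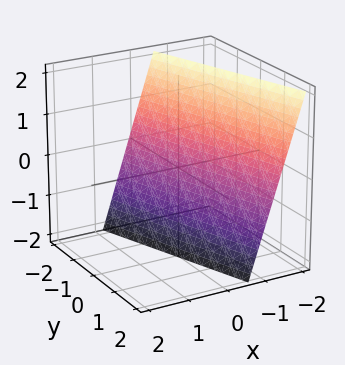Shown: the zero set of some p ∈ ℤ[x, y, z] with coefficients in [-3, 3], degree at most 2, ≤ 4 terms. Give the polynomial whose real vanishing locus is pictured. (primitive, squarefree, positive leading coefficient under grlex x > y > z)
3*x + y + z + 2

First, the degree is 1 — the surface is flat (a plane).
Next, reading off the gridlines: it crosses the z-axis at the gridline z = -2; it meets the y-axis at y = -2 (among the integer gridlines).
Finally, these observations pin down the coefficients.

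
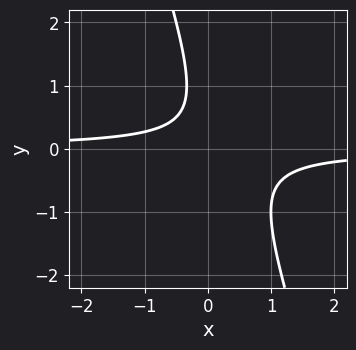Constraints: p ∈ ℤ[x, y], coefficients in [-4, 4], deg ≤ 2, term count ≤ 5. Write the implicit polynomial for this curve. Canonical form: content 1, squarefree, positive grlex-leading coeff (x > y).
3*x*y + y^2 - y + 1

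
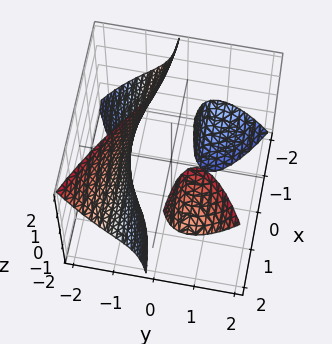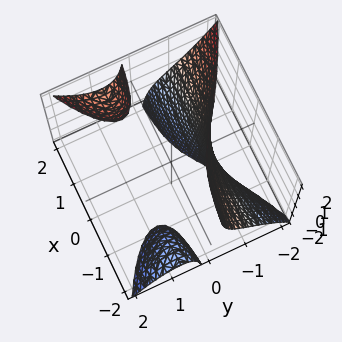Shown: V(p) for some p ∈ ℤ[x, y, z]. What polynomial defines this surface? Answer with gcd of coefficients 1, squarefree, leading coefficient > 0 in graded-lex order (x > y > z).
The picture has 3 separate pieces. Treating them together as one polynomial.
Degree: no degree-2 surface has this shape, so deg p = 3.
Against the integer gridlines: it misses every integer gridline on the x-axis; one y-axis crossing is at y = -1; the surface avoids every integer z-axis point in the box.
Matching integer coefficients to the picture gives p.

x*y*z - y^3 - 1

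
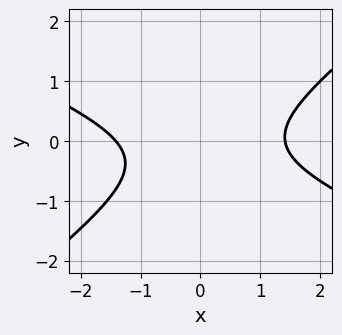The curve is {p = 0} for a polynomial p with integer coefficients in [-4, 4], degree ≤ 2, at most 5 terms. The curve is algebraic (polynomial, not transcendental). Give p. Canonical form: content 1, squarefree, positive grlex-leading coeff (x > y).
First, the degree is 2 — a generic line meets the curve in up to 2 points.
Then, reading off the gridlines: no y-intercept at any integer in the box.
Finally, these observations pin down the coefficients.

x^2 + x*y - 3*y^2 - y - 2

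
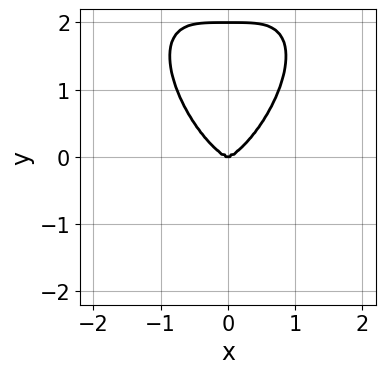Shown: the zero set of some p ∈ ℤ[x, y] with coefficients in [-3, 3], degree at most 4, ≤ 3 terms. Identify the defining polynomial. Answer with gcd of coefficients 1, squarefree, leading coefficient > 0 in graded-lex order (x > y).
(a) The degree is 4 — no degree-3 curve has this shape.
(b) Symmetries: the x ↦ −x reflection is a symmetry, so x appears only in even powers.
(c) Checking where it meets the axes: it meets the x-axis at x = 0 (among the integer gridlines); among the integer gridlines, it crosses the y-axis at y ∈ {0, 2}.
(d) Together with the visible shape, these determine p as stated.

3*x^4 + y^4 - 2*y^3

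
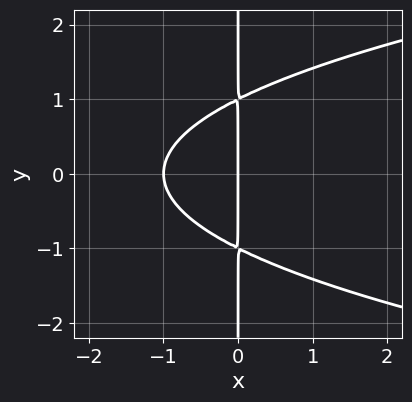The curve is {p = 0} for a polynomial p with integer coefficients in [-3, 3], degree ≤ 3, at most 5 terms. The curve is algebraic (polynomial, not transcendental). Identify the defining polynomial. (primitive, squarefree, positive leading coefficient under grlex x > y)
x*y^2 - x^2 - x

(a) The degree is 3 — no degree-2 curve has this shape.
(b) Symmetries: the y ↦ −y reflection is a symmetry, so y appears only in even powers.
(c) From the visible intercepts: every point of the y-axis in the box is on the curve; the x-axis gridline crossings are at x ∈ {-1, 0}.
(d) Fitting integer coefficients to these (and the overall shape) gives p.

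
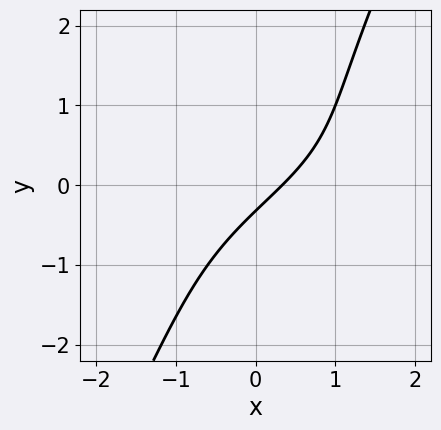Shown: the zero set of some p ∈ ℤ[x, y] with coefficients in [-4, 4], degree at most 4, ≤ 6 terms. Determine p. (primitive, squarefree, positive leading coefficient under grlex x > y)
The degree is 3 — a generic line meets the curve in up to 3 points.
Solving for integer coefficients yields p as stated.

2*x*y^2 - y^3 + 3*x - 3*y - 1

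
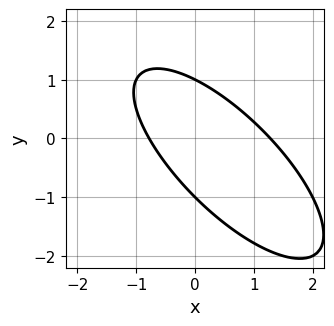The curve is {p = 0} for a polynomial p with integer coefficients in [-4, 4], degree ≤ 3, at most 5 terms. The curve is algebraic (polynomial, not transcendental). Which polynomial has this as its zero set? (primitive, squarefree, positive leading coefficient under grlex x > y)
2*x^2 + 3*x*y + 2*y^2 - x - 2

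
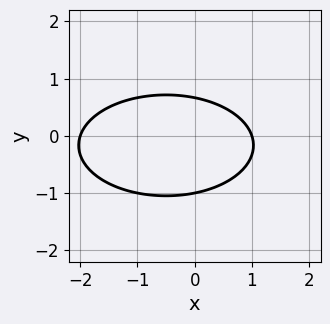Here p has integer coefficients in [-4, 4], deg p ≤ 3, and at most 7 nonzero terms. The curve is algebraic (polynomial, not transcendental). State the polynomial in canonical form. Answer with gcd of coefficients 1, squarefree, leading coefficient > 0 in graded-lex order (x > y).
x^2 + 3*y^2 + x + y - 2

(a) Degree: no degree-1 curve has this shape, so deg p = 2.
(b) Reading off the gridlines: the x-axis gridline crossings are at x ∈ {-2, 1}; it crosses the y-axis at the gridline y = -1.
(c) Assembling these constraints gives the stated polynomial.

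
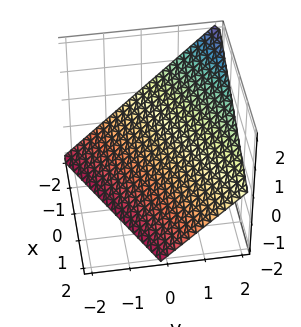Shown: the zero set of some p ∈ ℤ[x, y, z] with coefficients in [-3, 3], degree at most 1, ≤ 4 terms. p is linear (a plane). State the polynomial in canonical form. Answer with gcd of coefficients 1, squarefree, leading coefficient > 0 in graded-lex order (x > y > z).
x - 2*y + 2*z + 2

(a) Degree: every cross-section is a straight line — this is a plane, so deg p = 1.
(b) Reading off the gridlines: it meets the z-axis at z = -1 (among the integer gridlines); it meets the x-axis at x = -2 (among the integer gridlines); it crosses the y-axis at the gridline y = 1.
(c) Assembling these constraints gives the stated polynomial.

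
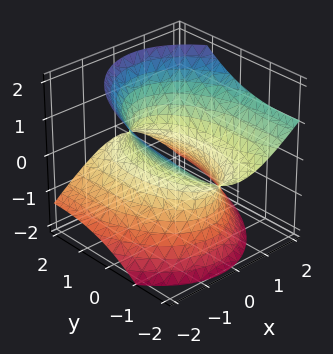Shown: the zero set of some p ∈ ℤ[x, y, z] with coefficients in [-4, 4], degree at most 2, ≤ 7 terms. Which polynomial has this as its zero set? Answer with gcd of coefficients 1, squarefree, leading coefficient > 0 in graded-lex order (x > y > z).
3*x^2 - x*z + y^2 + 3*y*z - 3*z^2 - 3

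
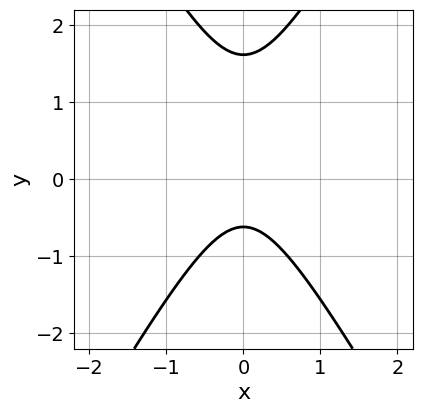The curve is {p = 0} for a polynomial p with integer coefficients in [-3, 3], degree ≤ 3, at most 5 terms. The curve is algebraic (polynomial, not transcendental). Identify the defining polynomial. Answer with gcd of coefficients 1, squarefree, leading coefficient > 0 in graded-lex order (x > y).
3*x^2 - y^2 + y + 1

First, the degree is 2 — the shape is more complex than any degree-1 curve.
Next, symmetries: mirror symmetry x ↦ −x ⇒ only even powers of x.
Next, against the integer gridlines: no x-intercept at any integer in the box.
Finally, the integer polynomial consistent with all of this is the stated p.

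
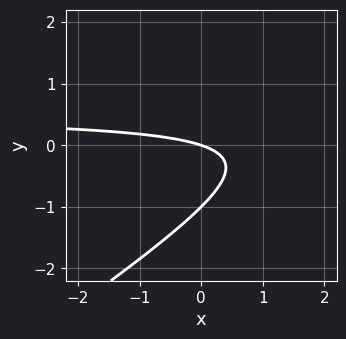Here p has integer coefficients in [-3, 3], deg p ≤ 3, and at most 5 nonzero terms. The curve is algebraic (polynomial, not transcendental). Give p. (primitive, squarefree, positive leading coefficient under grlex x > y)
1. The degree is 2 — a generic line meets the curve in up to 2 points.
2. From the visible intercepts: the y-axis gridline crossings are at y ∈ {-1, 0}; one x-axis crossing is at x = 0.
3. Putting this together gives p.

2*x*y - 3*y^2 - x - 3*y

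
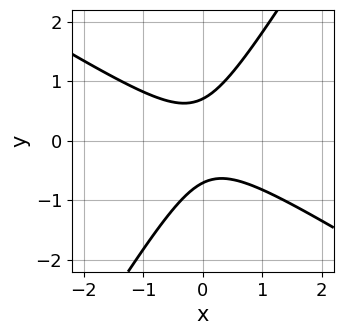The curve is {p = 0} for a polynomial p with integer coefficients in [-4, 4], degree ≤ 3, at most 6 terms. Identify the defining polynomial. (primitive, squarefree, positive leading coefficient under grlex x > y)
2*x^2 + 2*x*y - 2*y^2 + 1

1. The degree is 2 — no degree-1 curve has this shape.
2. Reading off the gridlines: the curve avoids every integer x-axis point in the box.
3. Matching integer coefficients to the picture gives p.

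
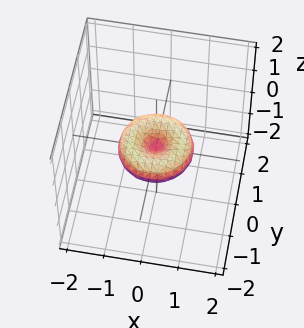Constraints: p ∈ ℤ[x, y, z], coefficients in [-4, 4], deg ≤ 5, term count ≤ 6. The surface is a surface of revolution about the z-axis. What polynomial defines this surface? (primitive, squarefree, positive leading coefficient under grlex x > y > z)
x^4 + 2*x^2*y^2 + y^4 - x^2 - y^2 + 2*z^2

1. The degree is 4 — no degree-3 surface has this shape.
2. By symmetry, the surface is invariant under rotation about z: p = q(x² + y², z).
3. From the visible intercepts: the x-axis gridline crossings are at x ∈ {-1, 0, 1}; a circular section at z = 0 has radius exactly 1.
4. The integer polynomial consistent with all of this is the stated p. Check: (0, 1, 0) on the y-axis lies on the surface, and p(0, 1, 0) = 0. ✓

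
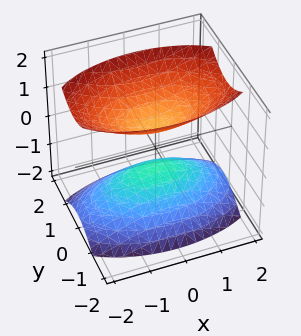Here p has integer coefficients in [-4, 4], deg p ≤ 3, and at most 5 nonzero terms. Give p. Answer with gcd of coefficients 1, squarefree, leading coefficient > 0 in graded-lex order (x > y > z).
x^2 + 3*y^2 - 2*z^2 + 1

First, the picture has 2 separate pieces. Treating them together as one polynomial.
Then, the degree is 2 — two sheets facing apart; a quadric.
Next, symmetries: it's symmetric under y → −y, forcing even powers of y; the x ↦ −x reflection is a symmetry, so x appears only in even powers; mirror symmetry z ↦ −z ⇒ only even powers of z.
Next, observable constraints: no y-intercept at any integer in the box; no x-intercept at any integer in the box.
Finally, assembling these constraints gives the stated polynomial.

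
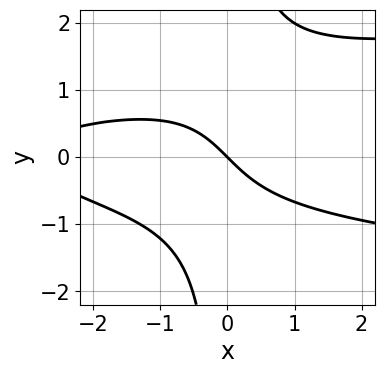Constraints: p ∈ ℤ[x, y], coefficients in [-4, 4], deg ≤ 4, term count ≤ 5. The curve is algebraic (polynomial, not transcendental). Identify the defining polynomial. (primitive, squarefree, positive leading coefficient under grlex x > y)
3*x*y^2 - x^2 - x*y - 3*x - 3*y

(a) deg p = 3. The shape is more complex than any degree-2 curve.
(b) Observable constraints: it meets the x-axis at x = 0 (among the integer gridlines); one y-axis crossing is at y = 0.
(c) Fitting integer coefficients to these (and the overall shape) gives p.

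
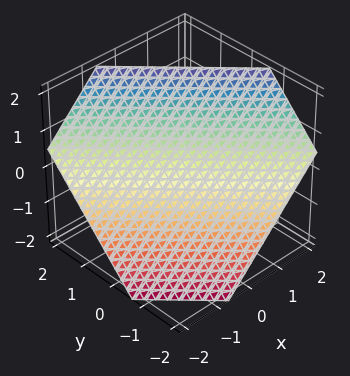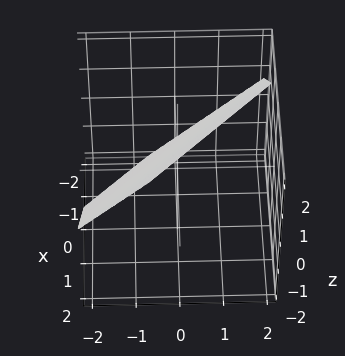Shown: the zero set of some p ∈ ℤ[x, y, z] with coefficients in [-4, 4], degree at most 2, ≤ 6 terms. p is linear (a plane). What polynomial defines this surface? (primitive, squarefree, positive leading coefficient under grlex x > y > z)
The degree is 1 — every cross-section is a straight line — this is a plane.
The integer polynomial consistent with all of this is the stated p.

3*x + 3*y - 3*z + 2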